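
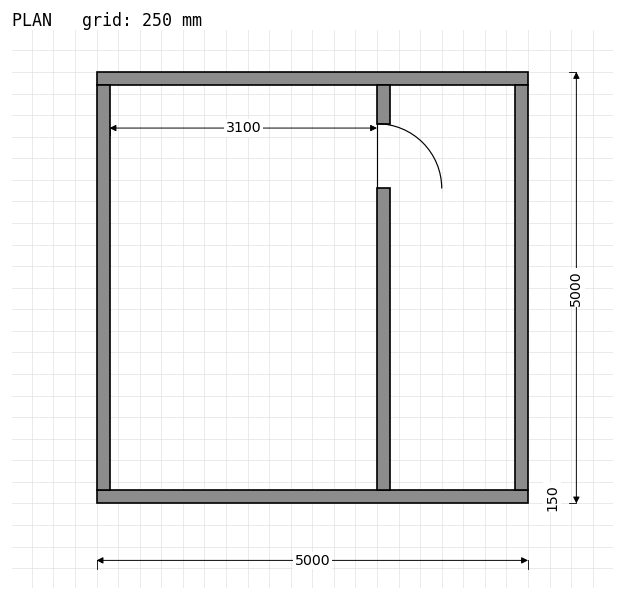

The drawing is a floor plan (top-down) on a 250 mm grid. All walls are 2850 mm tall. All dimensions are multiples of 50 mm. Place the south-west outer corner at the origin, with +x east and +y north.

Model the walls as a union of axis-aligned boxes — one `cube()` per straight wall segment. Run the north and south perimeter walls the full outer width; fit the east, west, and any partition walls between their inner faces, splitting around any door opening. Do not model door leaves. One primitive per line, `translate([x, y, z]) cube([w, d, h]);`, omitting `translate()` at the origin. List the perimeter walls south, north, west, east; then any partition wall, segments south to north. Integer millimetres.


cube([5000, 150, 2850]);
translate([0, 4850, 0]) cube([5000, 150, 2850]);
translate([0, 150, 0]) cube([150, 4700, 2850]);
translate([4850, 150, 0]) cube([150, 4700, 2850]);
translate([3250, 150, 0]) cube([150, 3500, 2850]);
translate([3250, 4400, 0]) cube([150, 450, 2850]);


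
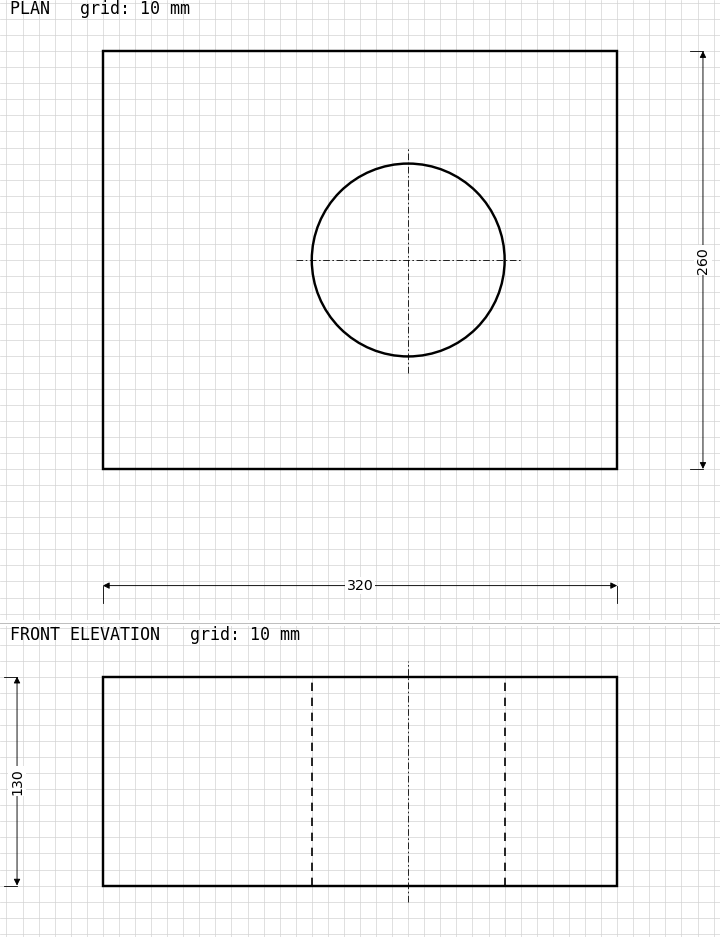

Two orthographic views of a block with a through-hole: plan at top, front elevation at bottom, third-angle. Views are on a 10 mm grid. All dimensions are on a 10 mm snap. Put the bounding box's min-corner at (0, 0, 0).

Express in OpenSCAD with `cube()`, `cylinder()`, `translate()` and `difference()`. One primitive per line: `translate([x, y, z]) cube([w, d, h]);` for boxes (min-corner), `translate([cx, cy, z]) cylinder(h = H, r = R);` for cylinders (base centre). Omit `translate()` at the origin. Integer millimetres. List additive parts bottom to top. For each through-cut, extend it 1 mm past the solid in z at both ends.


difference() {
  cube([320, 260, 130]);
  translate([190, 130, -1]) cylinder(h = 132, r = 60);
}


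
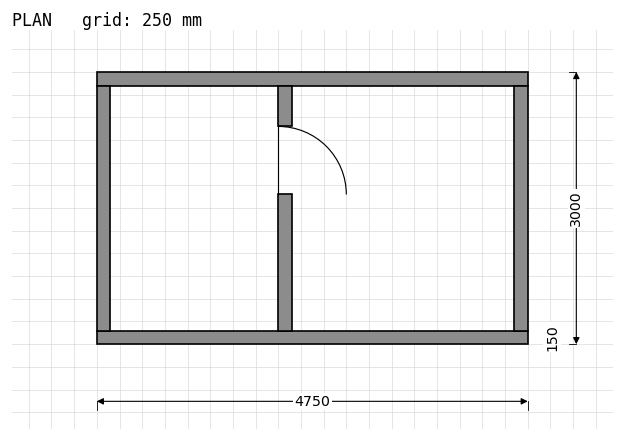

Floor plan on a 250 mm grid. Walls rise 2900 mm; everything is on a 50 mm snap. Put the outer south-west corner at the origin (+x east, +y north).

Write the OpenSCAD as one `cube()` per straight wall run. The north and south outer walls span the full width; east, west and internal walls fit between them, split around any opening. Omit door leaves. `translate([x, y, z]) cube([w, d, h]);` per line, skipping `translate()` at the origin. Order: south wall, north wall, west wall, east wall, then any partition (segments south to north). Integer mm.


cube([4750, 150, 2900]);
translate([0, 2850, 0]) cube([4750, 150, 2900]);
translate([0, 150, 0]) cube([150, 2700, 2900]);
translate([4600, 150, 0]) cube([150, 2700, 2900]);
translate([2000, 150, 0]) cube([150, 1500, 2900]);
translate([2000, 2400, 0]) cube([150, 450, 2900]);


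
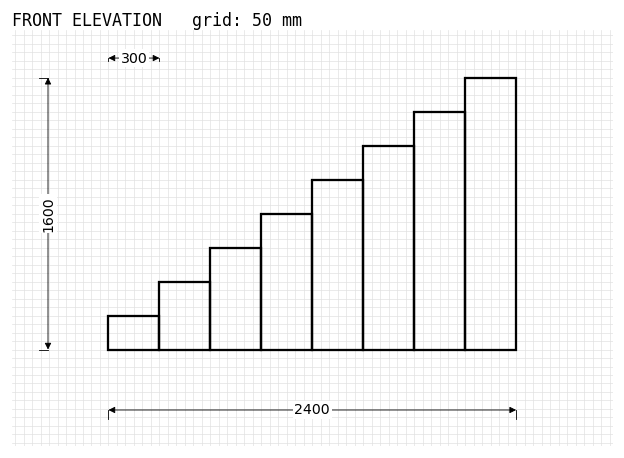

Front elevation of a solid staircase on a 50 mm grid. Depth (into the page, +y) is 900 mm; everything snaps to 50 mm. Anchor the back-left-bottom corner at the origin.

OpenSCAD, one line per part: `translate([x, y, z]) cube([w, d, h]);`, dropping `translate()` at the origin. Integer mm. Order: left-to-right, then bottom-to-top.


cube([300, 900, 200]);
translate([300, 0, 0]) cube([300, 900, 400]);
translate([600, 0, 0]) cube([300, 900, 600]);
translate([900, 0, 0]) cube([300, 900, 800]);
translate([1200, 0, 0]) cube([300, 900, 1000]);
translate([1500, 0, 0]) cube([300, 900, 1200]);
translate([1800, 0, 0]) cube([300, 900, 1400]);
translate([2100, 0, 0]) cube([300, 900, 1600]);


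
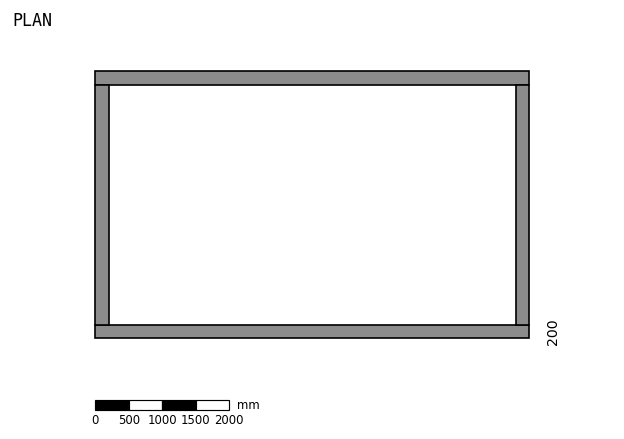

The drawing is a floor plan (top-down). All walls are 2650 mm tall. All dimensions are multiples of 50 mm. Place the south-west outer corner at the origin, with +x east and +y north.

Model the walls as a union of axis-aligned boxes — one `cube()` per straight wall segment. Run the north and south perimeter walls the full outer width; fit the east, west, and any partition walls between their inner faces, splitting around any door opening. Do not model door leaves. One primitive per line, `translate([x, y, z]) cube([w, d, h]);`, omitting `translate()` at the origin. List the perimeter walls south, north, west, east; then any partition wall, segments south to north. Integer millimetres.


cube([6500, 200, 2650]);
translate([0, 3800, 0]) cube([6500, 200, 2650]);
translate([0, 200, 0]) cube([200, 3600, 2650]);
translate([6300, 200, 0]) cube([200, 3600, 2650]);


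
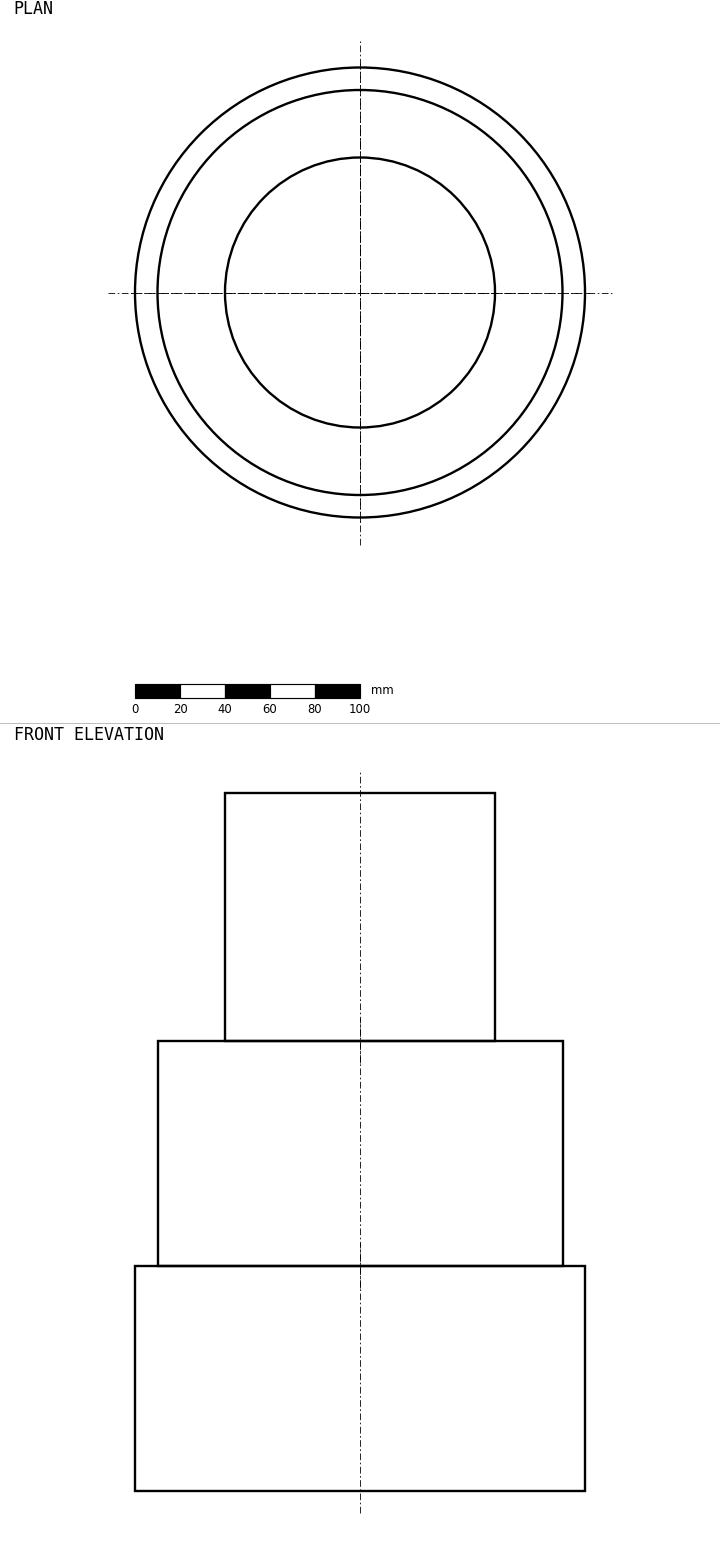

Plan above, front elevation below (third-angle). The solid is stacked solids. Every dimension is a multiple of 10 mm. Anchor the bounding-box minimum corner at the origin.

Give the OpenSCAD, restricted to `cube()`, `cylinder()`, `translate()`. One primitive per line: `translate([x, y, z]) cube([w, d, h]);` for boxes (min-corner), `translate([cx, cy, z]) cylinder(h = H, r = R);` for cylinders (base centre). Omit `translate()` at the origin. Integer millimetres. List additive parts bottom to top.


translate([100, 100, 0]) cylinder(h = 100, r = 100);
translate([100, 100, 100]) cylinder(h = 100, r = 90);
translate([100, 100, 200]) cylinder(h = 110, r = 60);


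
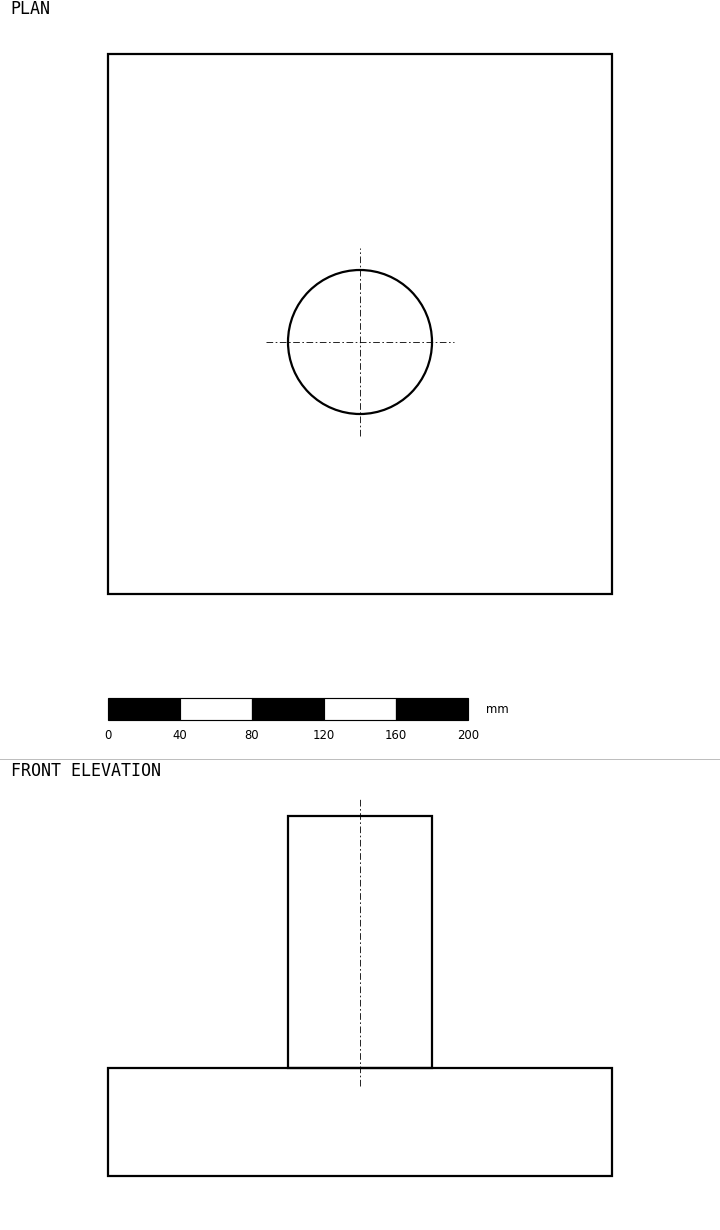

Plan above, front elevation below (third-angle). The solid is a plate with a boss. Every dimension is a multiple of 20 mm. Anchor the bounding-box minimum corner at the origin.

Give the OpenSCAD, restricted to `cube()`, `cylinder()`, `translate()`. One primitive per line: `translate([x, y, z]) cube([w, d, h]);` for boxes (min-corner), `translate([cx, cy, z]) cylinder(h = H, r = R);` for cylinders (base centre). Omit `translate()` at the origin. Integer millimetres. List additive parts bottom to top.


cube([280, 300, 60]);
translate([140, 140, 60]) cylinder(h = 140, r = 40);


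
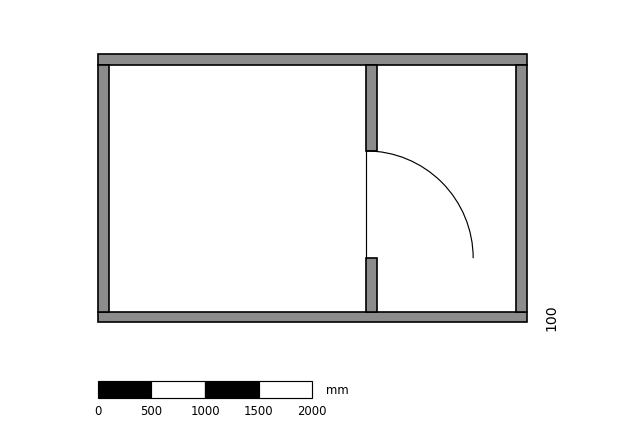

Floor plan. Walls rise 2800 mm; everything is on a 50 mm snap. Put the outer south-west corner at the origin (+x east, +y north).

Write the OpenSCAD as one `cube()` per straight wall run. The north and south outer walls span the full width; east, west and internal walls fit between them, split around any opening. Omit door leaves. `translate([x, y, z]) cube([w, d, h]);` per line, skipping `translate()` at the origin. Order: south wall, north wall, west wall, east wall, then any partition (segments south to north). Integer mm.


cube([4000, 100, 2800]);
translate([0, 2400, 0]) cube([4000, 100, 2800]);
translate([0, 100, 0]) cube([100, 2300, 2800]);
translate([3900, 100, 0]) cube([100, 2300, 2800]);
translate([2500, 100, 0]) cube([100, 500, 2800]);
translate([2500, 1600, 0]) cube([100, 800, 2800]);


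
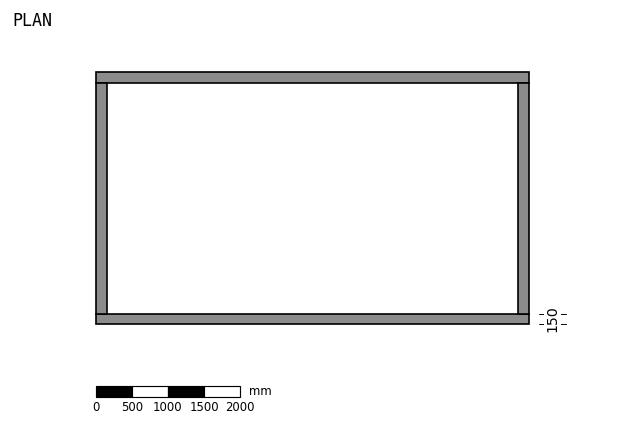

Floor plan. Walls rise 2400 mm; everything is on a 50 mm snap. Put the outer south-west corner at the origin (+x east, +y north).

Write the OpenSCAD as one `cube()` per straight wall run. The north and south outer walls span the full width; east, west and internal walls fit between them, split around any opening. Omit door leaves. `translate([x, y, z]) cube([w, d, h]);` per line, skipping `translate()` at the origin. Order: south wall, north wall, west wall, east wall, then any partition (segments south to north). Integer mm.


cube([6000, 150, 2400]);
translate([0, 3350, 0]) cube([6000, 150, 2400]);
translate([0, 150, 0]) cube([150, 3200, 2400]);
translate([5850, 150, 0]) cube([150, 3200, 2400]);


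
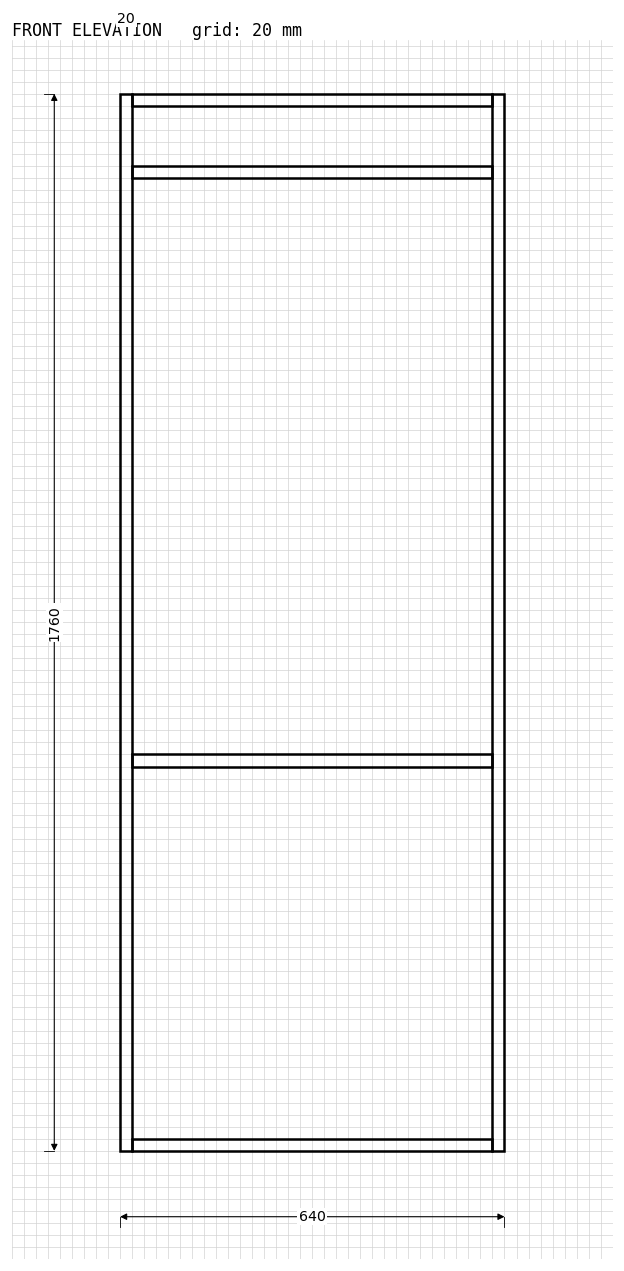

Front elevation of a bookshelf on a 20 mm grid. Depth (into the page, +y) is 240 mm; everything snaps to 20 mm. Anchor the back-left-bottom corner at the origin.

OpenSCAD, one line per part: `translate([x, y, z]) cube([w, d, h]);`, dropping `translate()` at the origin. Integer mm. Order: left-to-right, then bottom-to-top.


cube([20, 240, 1760]);
translate([20, 0, 0]) cube([600, 240, 20]);
translate([20, 0, 640]) cube([600, 240, 20]);
translate([20, 0, 1620]) cube([600, 240, 20]);
translate([20, 0, 1740]) cube([600, 240, 20]);
translate([620, 0, 0]) cube([20, 240, 1760]);


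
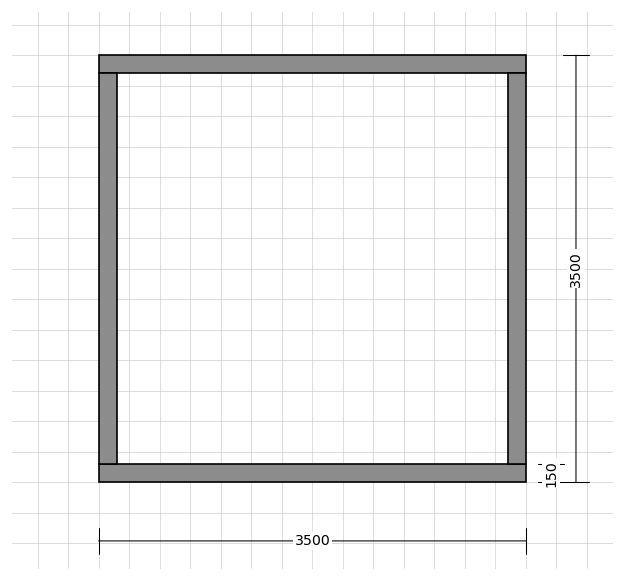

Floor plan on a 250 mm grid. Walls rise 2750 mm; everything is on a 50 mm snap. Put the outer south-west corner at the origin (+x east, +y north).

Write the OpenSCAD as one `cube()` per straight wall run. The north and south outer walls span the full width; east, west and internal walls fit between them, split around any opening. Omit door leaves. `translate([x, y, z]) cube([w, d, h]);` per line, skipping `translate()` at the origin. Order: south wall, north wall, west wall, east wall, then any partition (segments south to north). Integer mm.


cube([3500, 150, 2750]);
translate([0, 3350, 0]) cube([3500, 150, 2750]);
translate([0, 150, 0]) cube([150, 3200, 2750]);
translate([3350, 150, 0]) cube([150, 3200, 2750]);


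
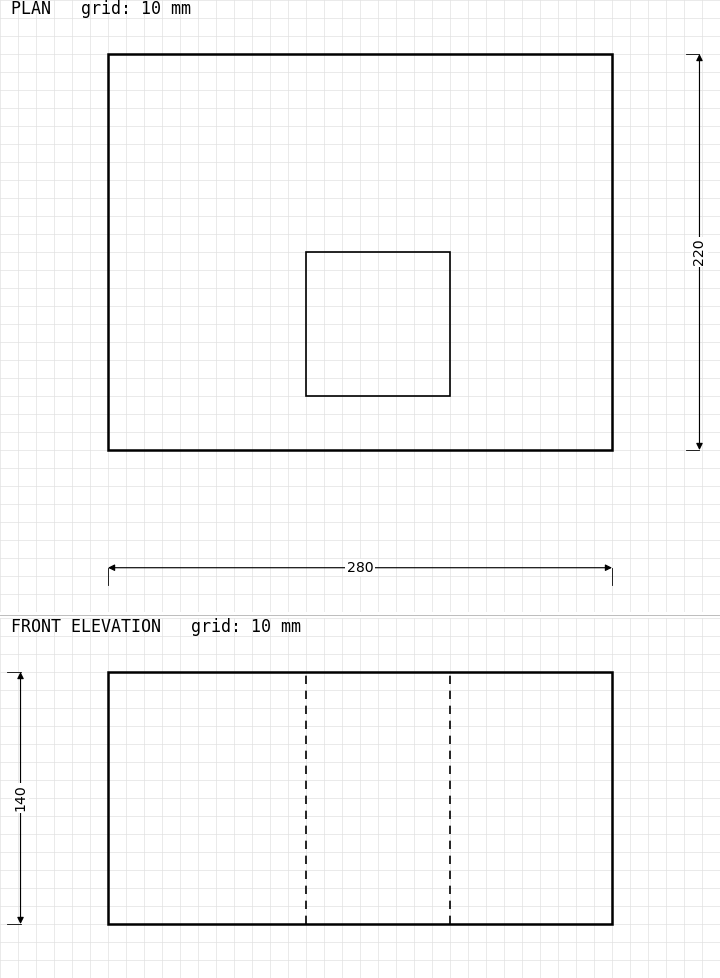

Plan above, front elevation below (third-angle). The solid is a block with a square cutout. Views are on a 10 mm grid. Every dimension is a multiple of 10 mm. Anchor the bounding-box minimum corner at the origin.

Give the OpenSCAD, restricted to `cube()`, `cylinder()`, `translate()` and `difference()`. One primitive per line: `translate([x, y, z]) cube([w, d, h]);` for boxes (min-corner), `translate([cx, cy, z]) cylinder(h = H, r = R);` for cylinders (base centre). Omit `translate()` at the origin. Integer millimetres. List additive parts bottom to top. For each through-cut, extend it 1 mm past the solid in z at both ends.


difference() {
  cube([280, 220, 140]);
  translate([110, 30, -1]) cube([80, 80, 142]);
}


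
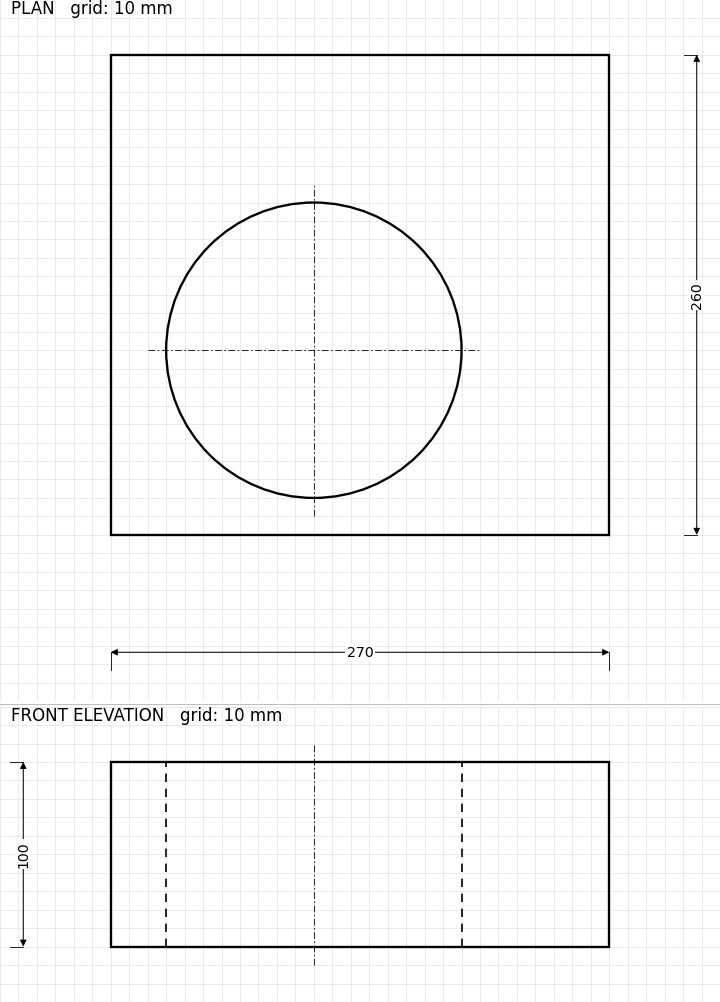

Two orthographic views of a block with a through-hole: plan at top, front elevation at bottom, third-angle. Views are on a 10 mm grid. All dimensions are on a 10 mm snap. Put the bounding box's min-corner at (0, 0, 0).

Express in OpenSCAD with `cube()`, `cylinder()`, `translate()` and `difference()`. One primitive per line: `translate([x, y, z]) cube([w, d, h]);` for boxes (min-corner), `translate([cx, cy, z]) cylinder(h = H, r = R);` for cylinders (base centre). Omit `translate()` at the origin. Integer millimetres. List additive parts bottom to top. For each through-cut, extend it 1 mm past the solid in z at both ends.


difference() {
  cube([270, 260, 100]);
  translate([110, 100, -1]) cylinder(h = 102, r = 80);
}


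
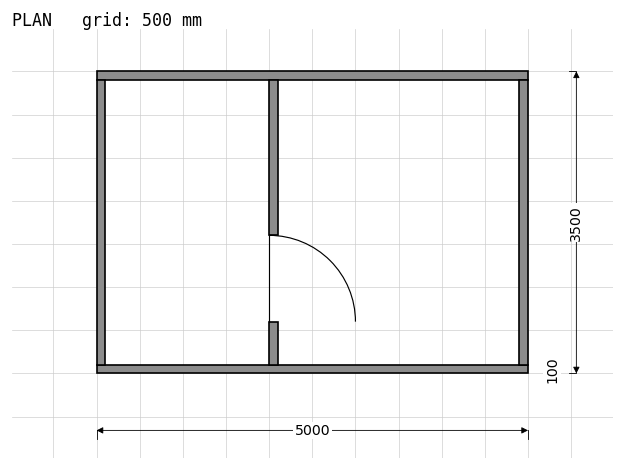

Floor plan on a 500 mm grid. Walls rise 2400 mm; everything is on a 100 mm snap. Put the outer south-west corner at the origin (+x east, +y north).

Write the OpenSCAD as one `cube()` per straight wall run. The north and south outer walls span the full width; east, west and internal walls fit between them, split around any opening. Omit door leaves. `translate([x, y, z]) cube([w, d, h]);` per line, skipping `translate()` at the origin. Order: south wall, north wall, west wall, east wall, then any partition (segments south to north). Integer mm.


cube([5000, 100, 2400]);
translate([0, 3400, 0]) cube([5000, 100, 2400]);
translate([0, 100, 0]) cube([100, 3300, 2400]);
translate([4900, 100, 0]) cube([100, 3300, 2400]);
translate([2000, 100, 0]) cube([100, 500, 2400]);
translate([2000, 1600, 0]) cube([100, 1800, 2400]);


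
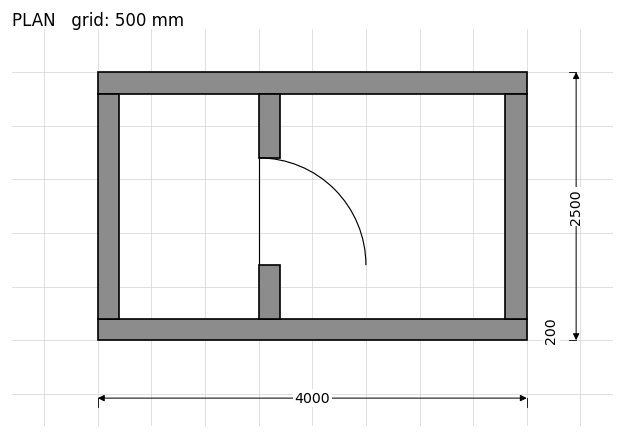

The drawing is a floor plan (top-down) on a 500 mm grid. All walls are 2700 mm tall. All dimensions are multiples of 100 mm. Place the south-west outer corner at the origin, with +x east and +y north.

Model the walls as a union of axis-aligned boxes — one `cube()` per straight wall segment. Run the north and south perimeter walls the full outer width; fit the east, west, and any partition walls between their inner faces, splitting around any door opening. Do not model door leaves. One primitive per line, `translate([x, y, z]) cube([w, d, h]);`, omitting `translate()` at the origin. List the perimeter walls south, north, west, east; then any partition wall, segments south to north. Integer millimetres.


cube([4000, 200, 2700]);
translate([0, 2300, 0]) cube([4000, 200, 2700]);
translate([0, 200, 0]) cube([200, 2100, 2700]);
translate([3800, 200, 0]) cube([200, 2100, 2700]);
translate([1500, 200, 0]) cube([200, 500, 2700]);
translate([1500, 1700, 0]) cube([200, 600, 2700]);


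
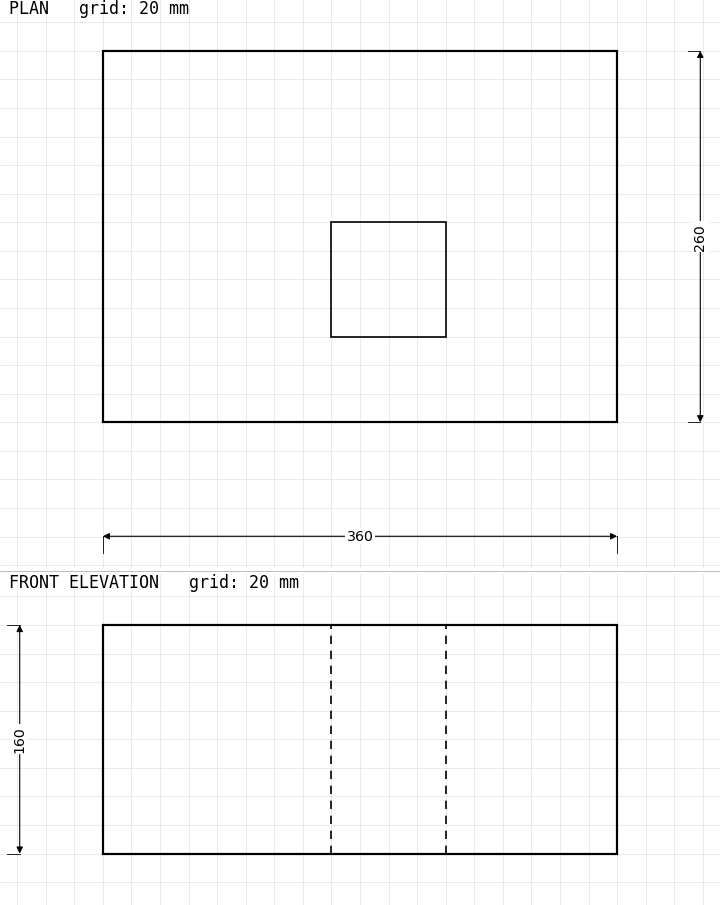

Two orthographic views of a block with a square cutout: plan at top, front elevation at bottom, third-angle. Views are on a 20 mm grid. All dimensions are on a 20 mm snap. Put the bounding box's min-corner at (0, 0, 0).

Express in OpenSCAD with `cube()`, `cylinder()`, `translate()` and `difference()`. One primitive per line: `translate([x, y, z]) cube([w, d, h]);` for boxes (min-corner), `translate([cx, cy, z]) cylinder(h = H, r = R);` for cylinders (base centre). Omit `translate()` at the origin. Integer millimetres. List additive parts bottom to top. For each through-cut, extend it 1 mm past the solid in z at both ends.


difference() {
  cube([360, 260, 160]);
  translate([160, 60, -1]) cube([80, 80, 162]);
}


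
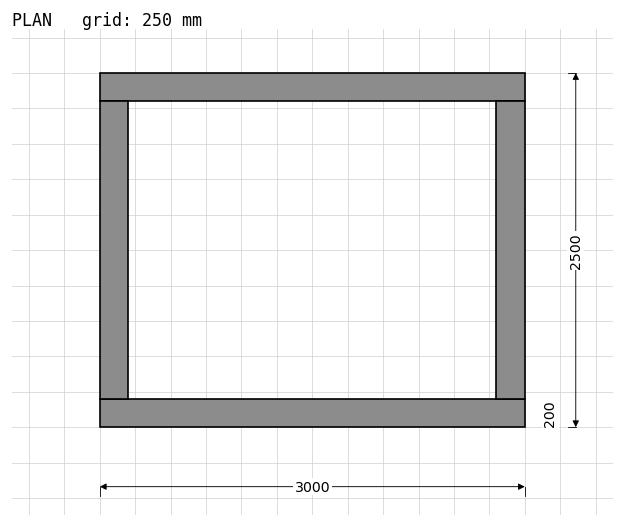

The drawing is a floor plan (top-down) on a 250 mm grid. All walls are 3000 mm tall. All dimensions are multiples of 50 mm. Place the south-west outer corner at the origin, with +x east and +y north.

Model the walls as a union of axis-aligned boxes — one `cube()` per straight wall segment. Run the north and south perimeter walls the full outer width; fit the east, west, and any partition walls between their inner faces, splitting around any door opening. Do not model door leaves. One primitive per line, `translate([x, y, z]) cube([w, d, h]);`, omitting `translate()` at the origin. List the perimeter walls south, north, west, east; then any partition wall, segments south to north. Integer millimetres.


cube([3000, 200, 3000]);
translate([0, 2300, 0]) cube([3000, 200, 3000]);
translate([0, 200, 0]) cube([200, 2100, 3000]);
translate([2800, 200, 0]) cube([200, 2100, 3000]);


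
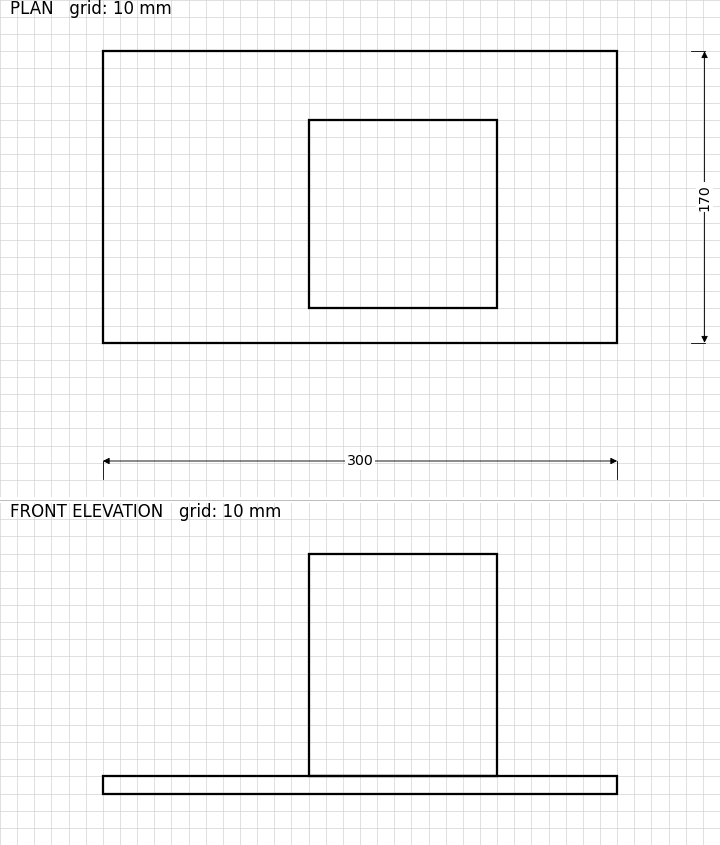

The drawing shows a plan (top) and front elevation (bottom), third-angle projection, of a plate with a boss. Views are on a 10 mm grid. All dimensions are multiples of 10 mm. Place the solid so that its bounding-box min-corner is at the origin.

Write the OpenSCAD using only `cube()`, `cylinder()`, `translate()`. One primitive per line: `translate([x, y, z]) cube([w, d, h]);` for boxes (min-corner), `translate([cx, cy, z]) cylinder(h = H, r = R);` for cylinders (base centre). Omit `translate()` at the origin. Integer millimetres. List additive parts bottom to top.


cube([300, 170, 10]);
translate([120, 20, 10]) cube([110, 110, 130]);


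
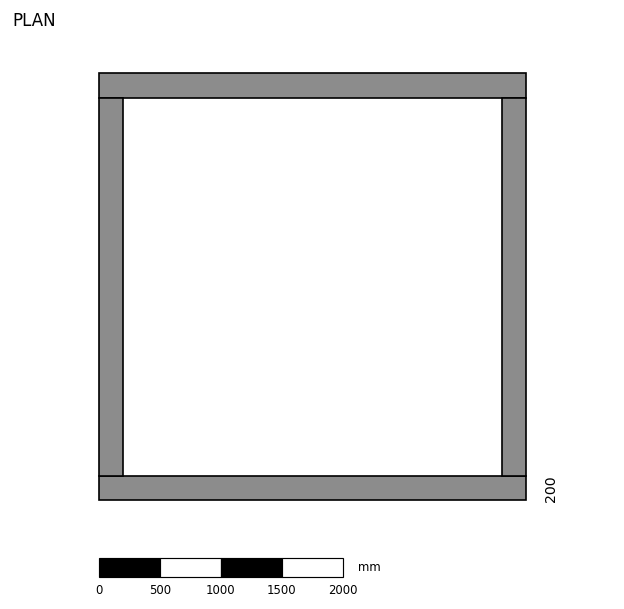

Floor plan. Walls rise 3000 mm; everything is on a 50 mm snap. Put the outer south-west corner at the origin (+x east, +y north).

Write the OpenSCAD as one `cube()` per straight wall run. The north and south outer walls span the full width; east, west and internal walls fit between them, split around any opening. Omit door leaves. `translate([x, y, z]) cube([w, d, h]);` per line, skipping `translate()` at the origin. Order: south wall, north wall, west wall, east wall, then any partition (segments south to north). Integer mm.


cube([3500, 200, 3000]);
translate([0, 3300, 0]) cube([3500, 200, 3000]);
translate([0, 200, 0]) cube([200, 3100, 3000]);
translate([3300, 200, 0]) cube([200, 3100, 3000]);


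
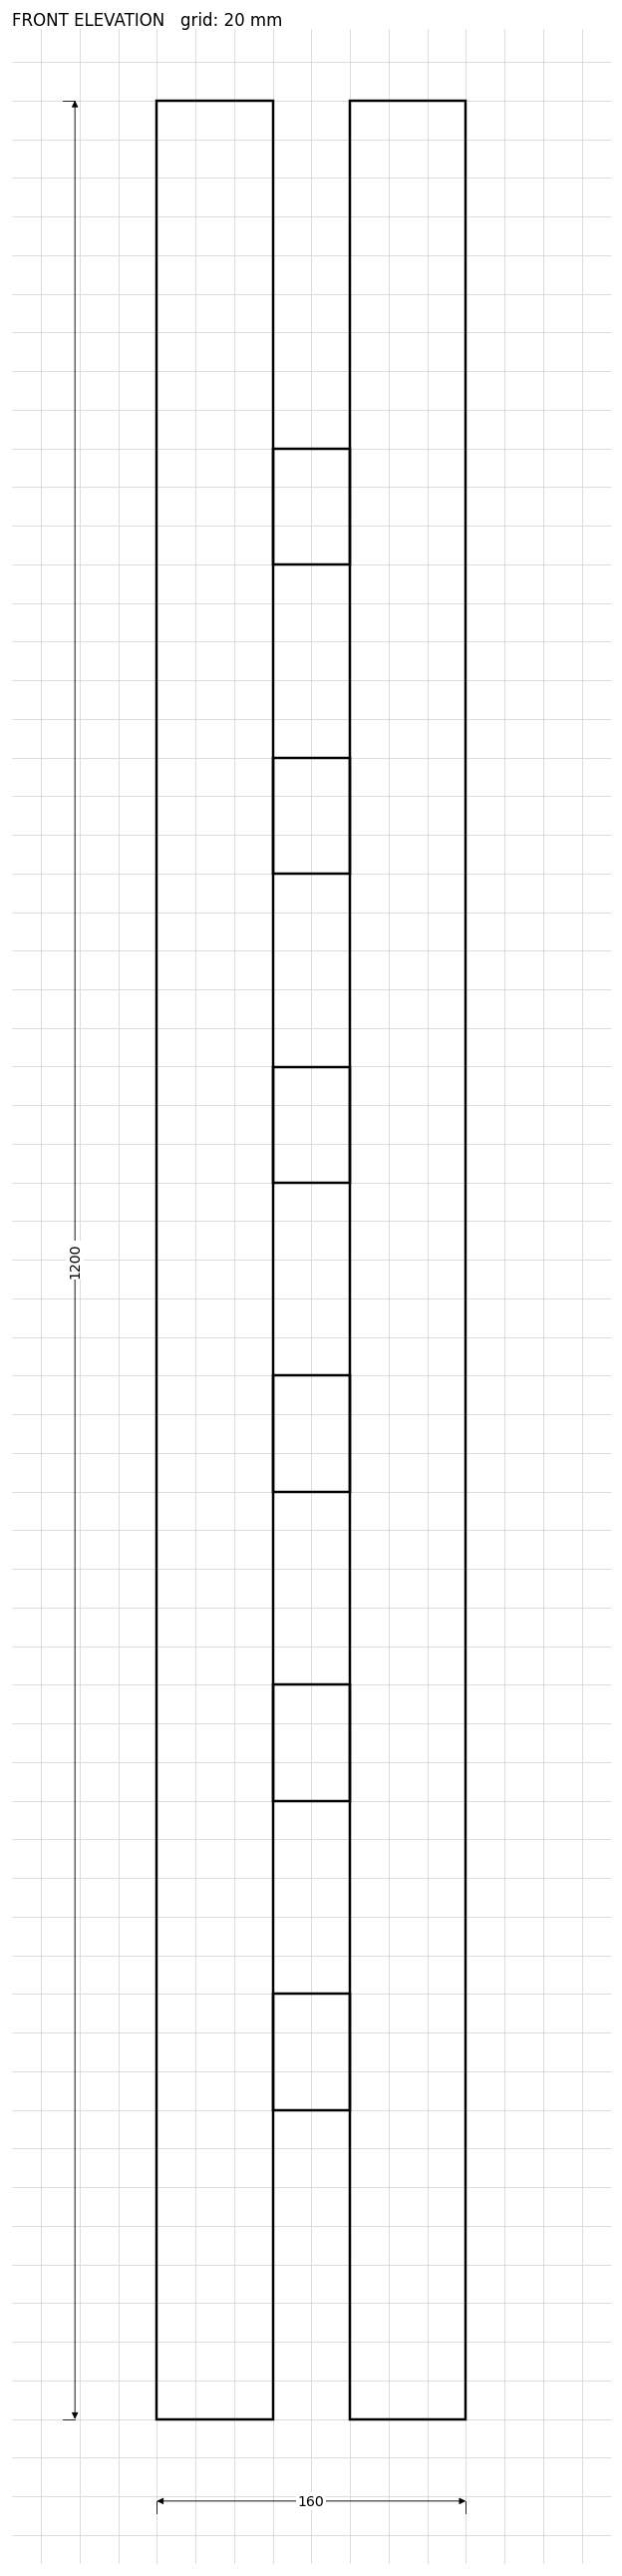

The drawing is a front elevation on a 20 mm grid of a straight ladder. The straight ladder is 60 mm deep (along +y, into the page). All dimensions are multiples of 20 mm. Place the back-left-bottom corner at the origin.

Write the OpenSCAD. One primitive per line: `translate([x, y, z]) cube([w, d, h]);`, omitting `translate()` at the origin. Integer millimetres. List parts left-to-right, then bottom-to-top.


cube([60, 60, 1200]);
translate([60, 0, 160]) cube([40, 60, 60]);
translate([60, 0, 320]) cube([40, 60, 60]);
translate([60, 0, 480]) cube([40, 60, 60]);
translate([60, 0, 640]) cube([40, 60, 60]);
translate([60, 0, 800]) cube([40, 60, 60]);
translate([60, 0, 960]) cube([40, 60, 60]);
translate([100, 0, 0]) cube([60, 60, 1200]);


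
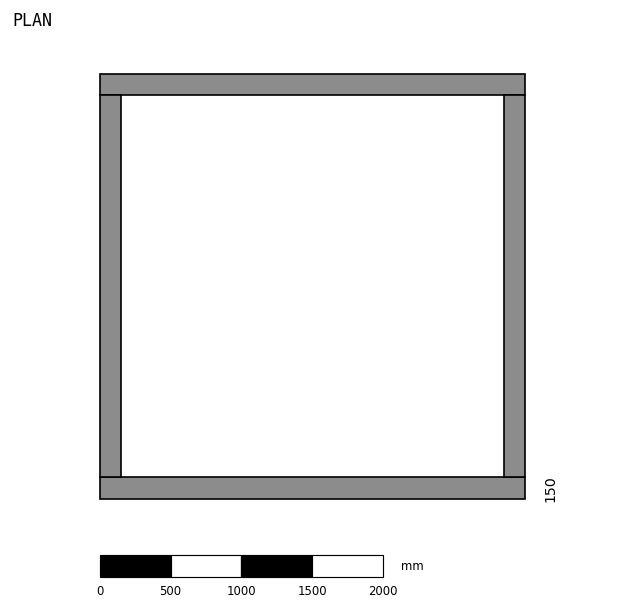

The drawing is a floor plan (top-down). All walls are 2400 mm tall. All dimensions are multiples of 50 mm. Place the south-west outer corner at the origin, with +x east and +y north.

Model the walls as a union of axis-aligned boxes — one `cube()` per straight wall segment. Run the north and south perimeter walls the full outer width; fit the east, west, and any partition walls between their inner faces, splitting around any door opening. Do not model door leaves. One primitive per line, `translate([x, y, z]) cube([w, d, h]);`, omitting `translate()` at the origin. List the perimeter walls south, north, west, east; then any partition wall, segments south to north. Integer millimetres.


cube([3000, 150, 2400]);
translate([0, 2850, 0]) cube([3000, 150, 2400]);
translate([0, 150, 0]) cube([150, 2700, 2400]);
translate([2850, 150, 0]) cube([150, 2700, 2400]);


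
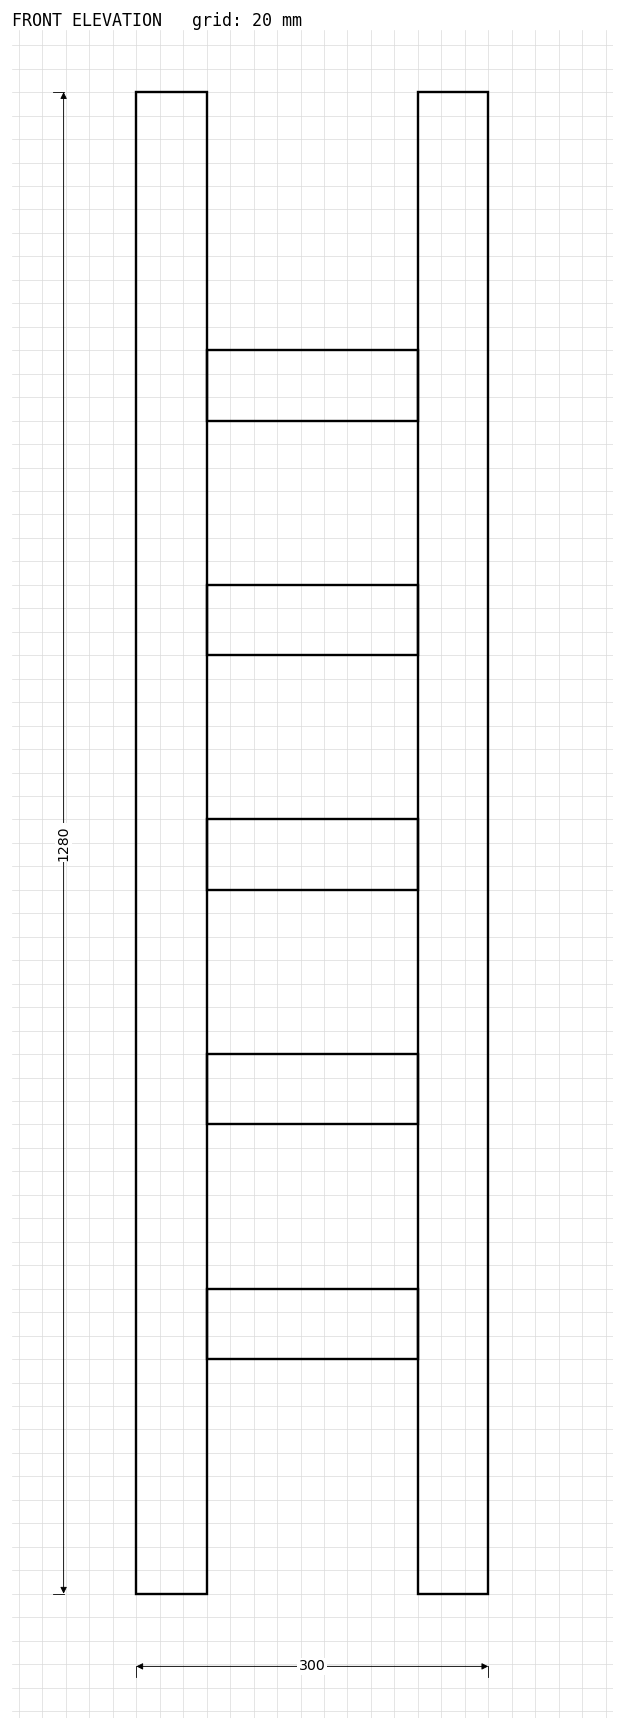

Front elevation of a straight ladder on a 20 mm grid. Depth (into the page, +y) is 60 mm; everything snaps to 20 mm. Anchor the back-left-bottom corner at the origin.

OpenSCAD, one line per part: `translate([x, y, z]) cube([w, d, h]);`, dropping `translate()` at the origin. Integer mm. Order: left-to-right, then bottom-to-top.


cube([60, 60, 1280]);
translate([60, 0, 200]) cube([180, 60, 60]);
translate([60, 0, 400]) cube([180, 60, 60]);
translate([60, 0, 600]) cube([180, 60, 60]);
translate([60, 0, 800]) cube([180, 60, 60]);
translate([60, 0, 1000]) cube([180, 60, 60]);
translate([240, 0, 0]) cube([60, 60, 1280]);


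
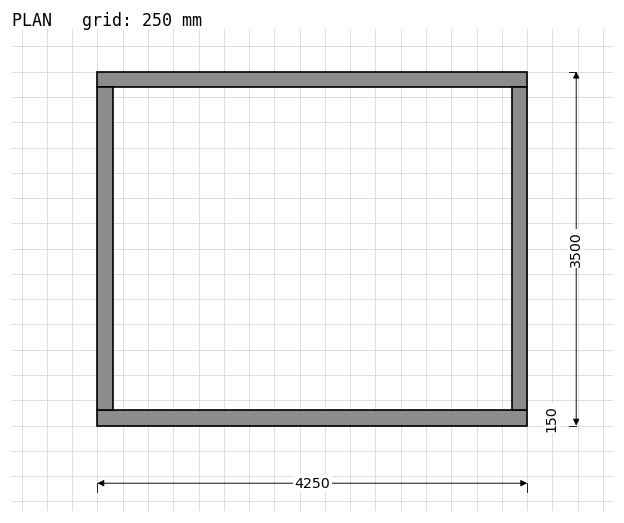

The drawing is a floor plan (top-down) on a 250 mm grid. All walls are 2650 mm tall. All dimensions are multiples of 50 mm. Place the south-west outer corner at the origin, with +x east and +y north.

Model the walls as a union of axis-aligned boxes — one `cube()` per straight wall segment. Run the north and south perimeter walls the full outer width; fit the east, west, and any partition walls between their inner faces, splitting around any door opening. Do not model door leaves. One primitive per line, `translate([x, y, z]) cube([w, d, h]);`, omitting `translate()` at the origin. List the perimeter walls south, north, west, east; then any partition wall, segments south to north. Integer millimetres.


cube([4250, 150, 2650]);
translate([0, 3350, 0]) cube([4250, 150, 2650]);
translate([0, 150, 0]) cube([150, 3200, 2650]);
translate([4100, 150, 0]) cube([150, 3200, 2650]);


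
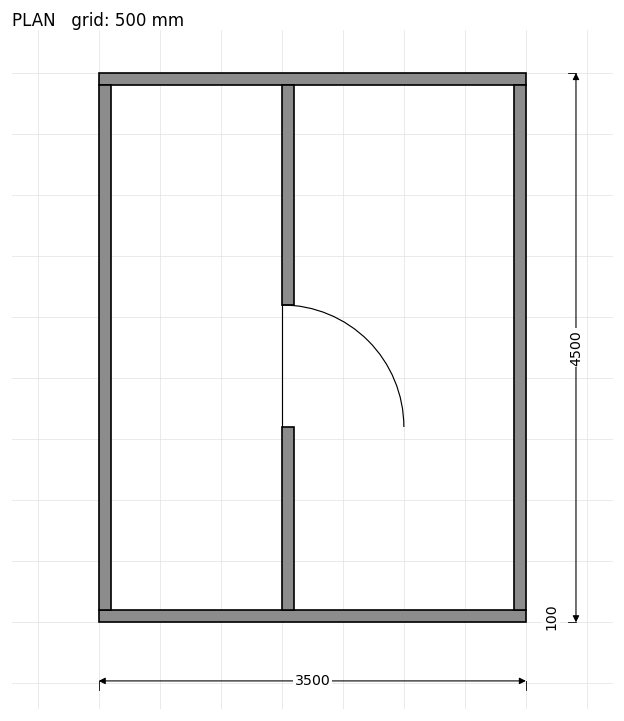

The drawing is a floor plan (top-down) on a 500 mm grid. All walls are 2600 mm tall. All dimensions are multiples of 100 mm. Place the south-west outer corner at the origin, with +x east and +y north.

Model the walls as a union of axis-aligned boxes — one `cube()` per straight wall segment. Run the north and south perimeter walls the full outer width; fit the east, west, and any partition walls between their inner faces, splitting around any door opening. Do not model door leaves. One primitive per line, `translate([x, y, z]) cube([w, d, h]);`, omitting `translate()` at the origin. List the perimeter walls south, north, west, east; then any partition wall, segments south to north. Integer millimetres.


cube([3500, 100, 2600]);
translate([0, 4400, 0]) cube([3500, 100, 2600]);
translate([0, 100, 0]) cube([100, 4300, 2600]);
translate([3400, 100, 0]) cube([100, 4300, 2600]);
translate([1500, 100, 0]) cube([100, 1500, 2600]);
translate([1500, 2600, 0]) cube([100, 1800, 2600]);


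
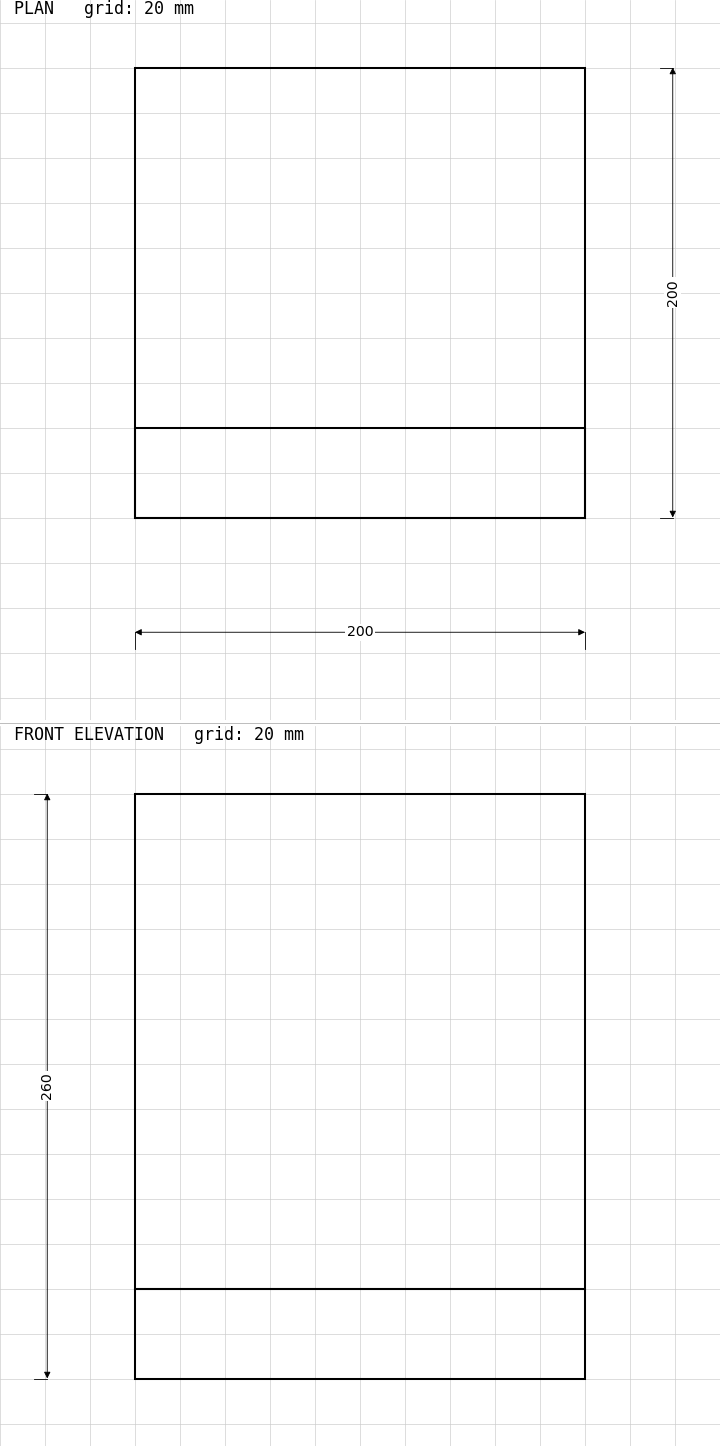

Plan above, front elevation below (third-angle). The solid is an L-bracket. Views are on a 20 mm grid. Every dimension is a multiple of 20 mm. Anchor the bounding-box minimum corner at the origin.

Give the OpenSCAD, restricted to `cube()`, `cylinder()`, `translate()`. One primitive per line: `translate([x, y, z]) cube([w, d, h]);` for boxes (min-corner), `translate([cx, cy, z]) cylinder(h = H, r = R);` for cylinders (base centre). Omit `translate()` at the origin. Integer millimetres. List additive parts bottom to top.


cube([200, 200, 40]);
translate([0, 0, 40]) cube([200, 40, 220]);


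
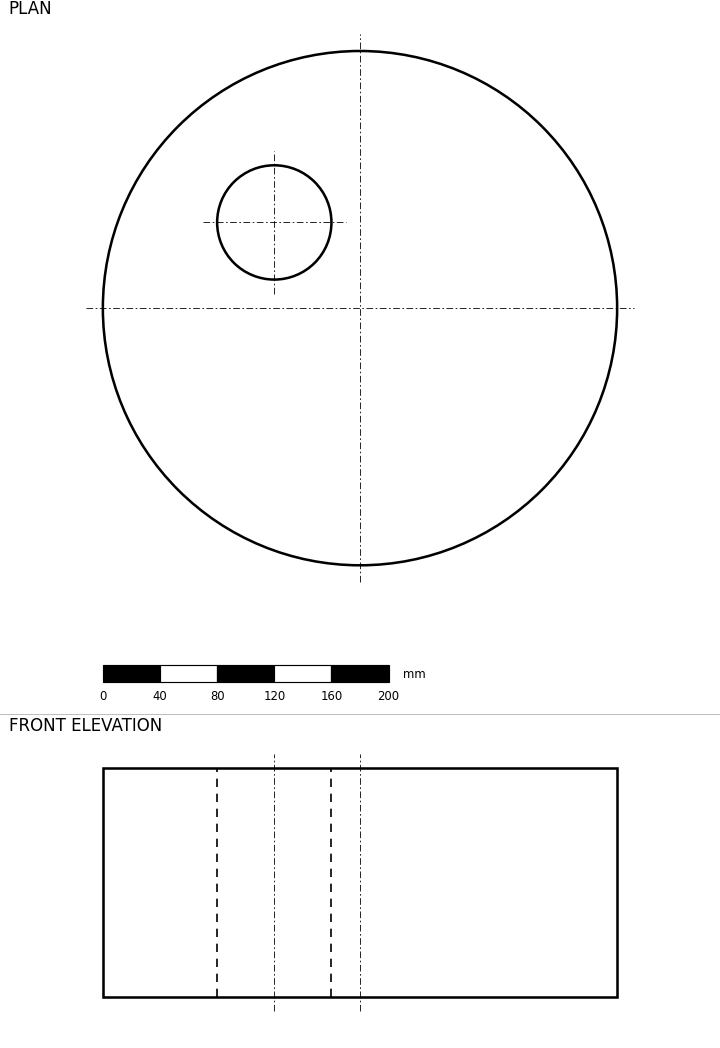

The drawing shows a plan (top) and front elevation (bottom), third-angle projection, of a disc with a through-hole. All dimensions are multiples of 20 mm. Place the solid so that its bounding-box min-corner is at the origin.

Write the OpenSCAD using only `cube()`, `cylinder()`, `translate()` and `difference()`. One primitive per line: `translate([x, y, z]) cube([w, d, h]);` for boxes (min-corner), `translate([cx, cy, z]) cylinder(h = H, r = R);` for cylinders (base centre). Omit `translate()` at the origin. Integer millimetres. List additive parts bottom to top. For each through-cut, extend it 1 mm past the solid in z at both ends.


difference() {
  translate([180, 180, 0]) cylinder(h = 160, r = 180);
  translate([120, 240, -1]) cylinder(h = 162, r = 40);
}


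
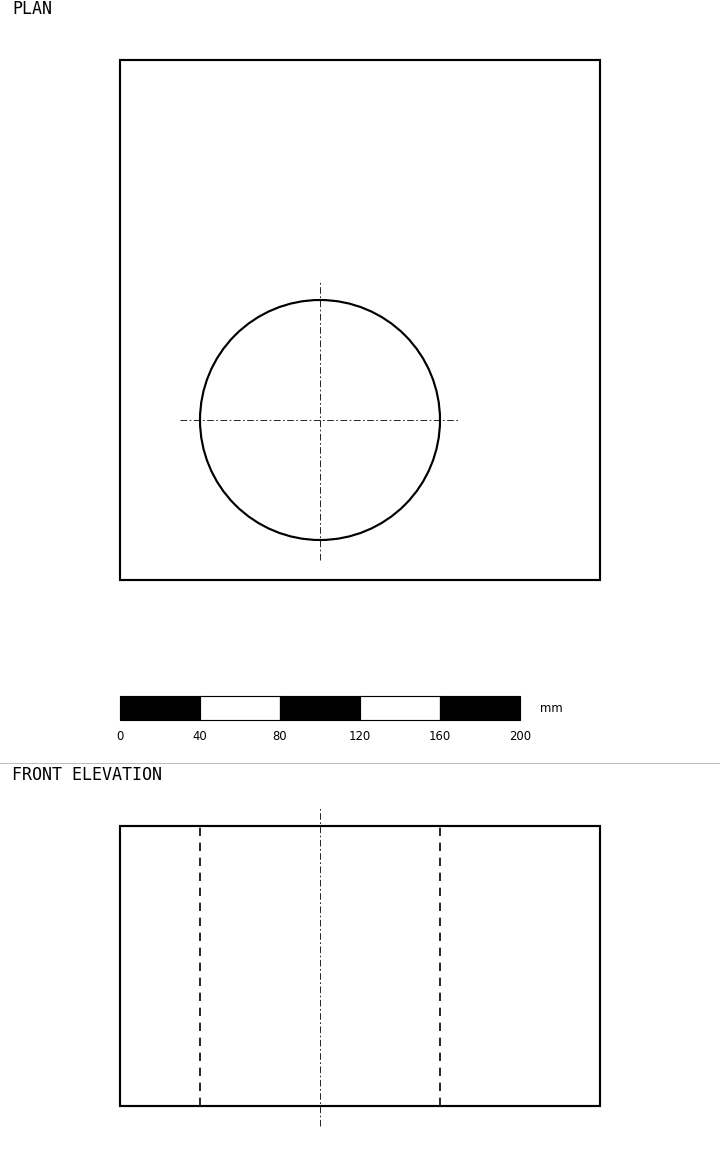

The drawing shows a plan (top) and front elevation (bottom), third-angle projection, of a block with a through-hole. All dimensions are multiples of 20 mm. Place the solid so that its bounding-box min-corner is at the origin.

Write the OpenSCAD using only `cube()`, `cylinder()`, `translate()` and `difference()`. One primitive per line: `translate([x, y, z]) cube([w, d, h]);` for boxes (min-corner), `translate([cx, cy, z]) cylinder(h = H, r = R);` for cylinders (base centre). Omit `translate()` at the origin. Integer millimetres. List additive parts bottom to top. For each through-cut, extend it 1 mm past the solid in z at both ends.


difference() {
  cube([240, 260, 140]);
  translate([100, 80, -1]) cylinder(h = 142, r = 60);
}


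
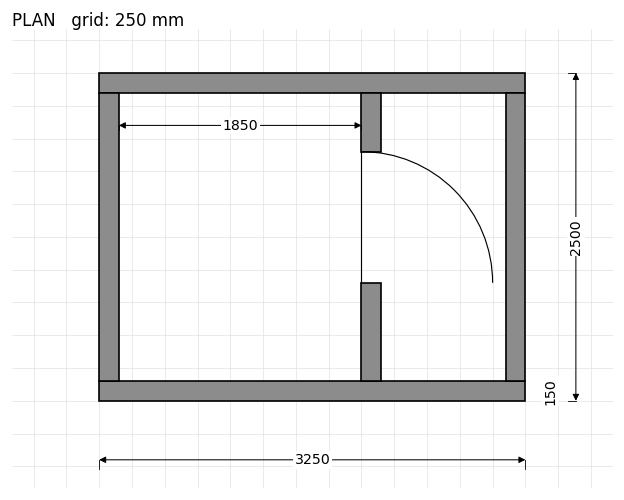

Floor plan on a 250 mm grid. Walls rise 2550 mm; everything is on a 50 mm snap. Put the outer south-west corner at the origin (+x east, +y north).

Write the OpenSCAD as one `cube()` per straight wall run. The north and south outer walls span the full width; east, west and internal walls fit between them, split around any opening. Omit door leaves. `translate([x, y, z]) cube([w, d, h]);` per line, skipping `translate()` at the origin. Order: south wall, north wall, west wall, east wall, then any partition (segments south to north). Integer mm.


cube([3250, 150, 2550]);
translate([0, 2350, 0]) cube([3250, 150, 2550]);
translate([0, 150, 0]) cube([150, 2200, 2550]);
translate([3100, 150, 0]) cube([150, 2200, 2550]);
translate([2000, 150, 0]) cube([150, 750, 2550]);
translate([2000, 1900, 0]) cube([150, 450, 2550]);


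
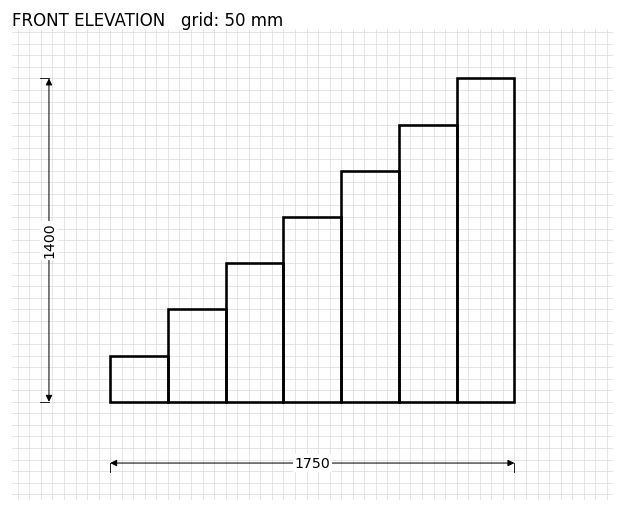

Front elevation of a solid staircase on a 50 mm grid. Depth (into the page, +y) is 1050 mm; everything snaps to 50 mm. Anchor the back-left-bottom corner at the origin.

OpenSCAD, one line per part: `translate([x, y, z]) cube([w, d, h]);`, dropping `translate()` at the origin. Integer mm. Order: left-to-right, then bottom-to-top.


cube([250, 1050, 200]);
translate([250, 0, 0]) cube([250, 1050, 400]);
translate([500, 0, 0]) cube([250, 1050, 600]);
translate([750, 0, 0]) cube([250, 1050, 800]);
translate([1000, 0, 0]) cube([250, 1050, 1000]);
translate([1250, 0, 0]) cube([250, 1050, 1200]);
translate([1500, 0, 0]) cube([250, 1050, 1400]);


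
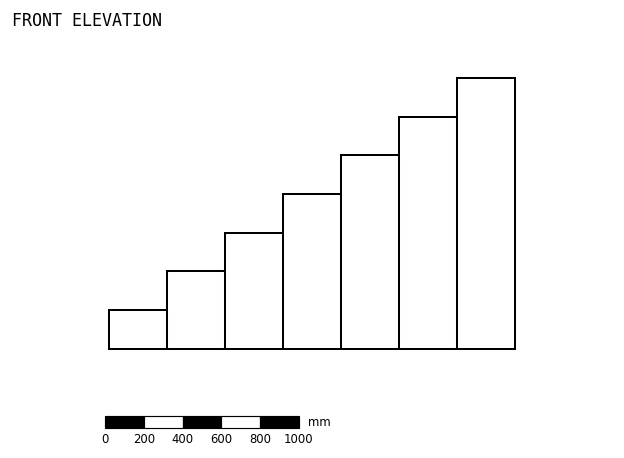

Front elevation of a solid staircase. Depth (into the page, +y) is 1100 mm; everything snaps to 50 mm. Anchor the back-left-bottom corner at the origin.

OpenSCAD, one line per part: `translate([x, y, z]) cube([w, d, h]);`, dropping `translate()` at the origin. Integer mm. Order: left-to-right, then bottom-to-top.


cube([300, 1100, 200]);
translate([300, 0, 0]) cube([300, 1100, 400]);
translate([600, 0, 0]) cube([300, 1100, 600]);
translate([900, 0, 0]) cube([300, 1100, 800]);
translate([1200, 0, 0]) cube([300, 1100, 1000]);
translate([1500, 0, 0]) cube([300, 1100, 1200]);
translate([1800, 0, 0]) cube([300, 1100, 1400]);


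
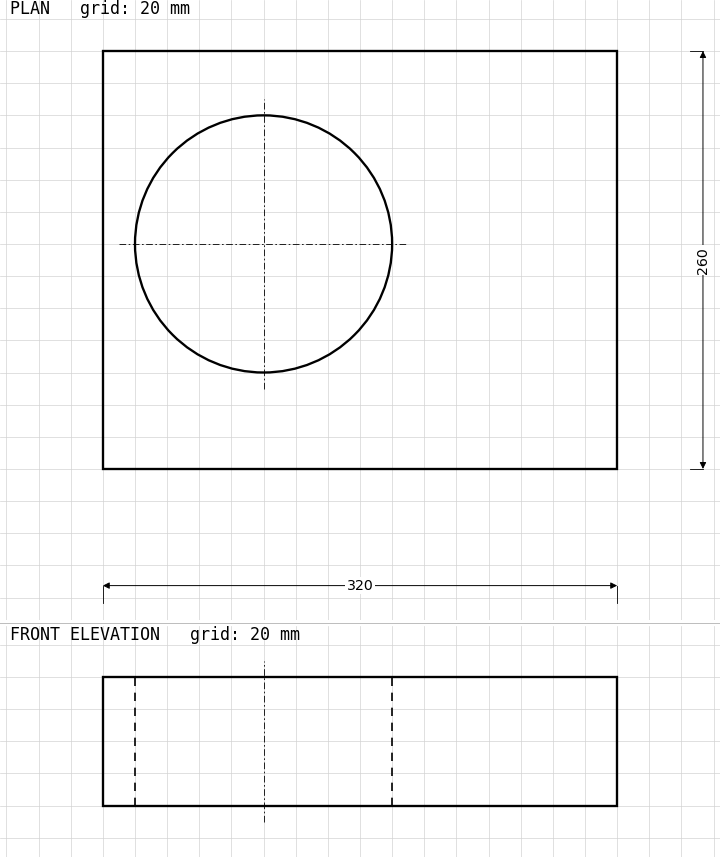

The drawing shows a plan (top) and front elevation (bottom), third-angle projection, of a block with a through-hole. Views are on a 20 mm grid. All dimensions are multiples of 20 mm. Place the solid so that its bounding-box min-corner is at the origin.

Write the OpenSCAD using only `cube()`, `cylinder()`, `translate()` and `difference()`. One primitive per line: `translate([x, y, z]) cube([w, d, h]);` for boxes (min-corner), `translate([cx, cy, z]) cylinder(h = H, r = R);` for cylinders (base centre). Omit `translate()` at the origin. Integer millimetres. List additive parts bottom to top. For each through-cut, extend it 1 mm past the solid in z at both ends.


difference() {
  cube([320, 260, 80]);
  translate([100, 140, -1]) cylinder(h = 82, r = 80);
}


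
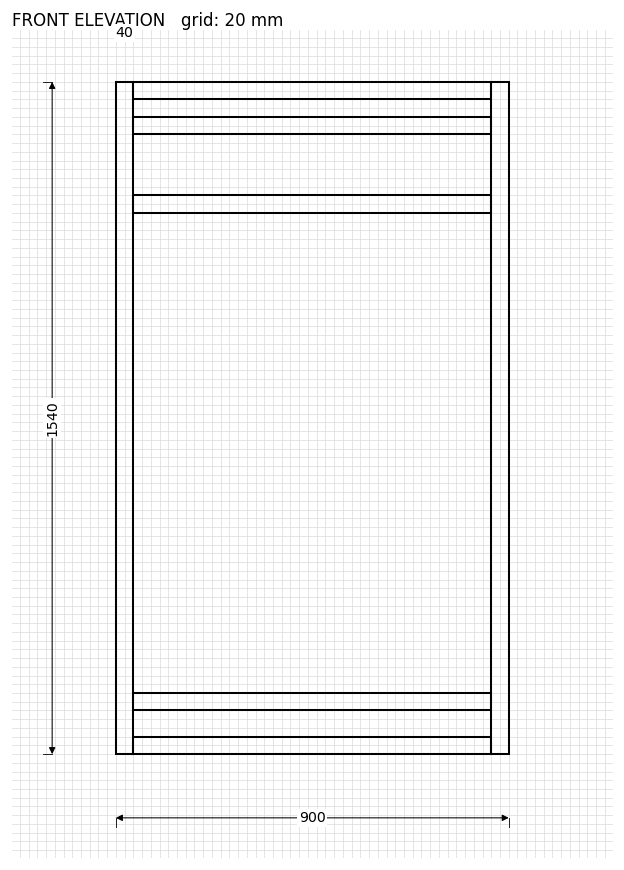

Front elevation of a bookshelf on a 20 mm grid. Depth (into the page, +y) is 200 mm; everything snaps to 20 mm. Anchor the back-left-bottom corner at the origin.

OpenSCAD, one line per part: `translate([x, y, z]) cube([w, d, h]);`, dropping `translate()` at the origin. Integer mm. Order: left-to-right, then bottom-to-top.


cube([40, 200, 1540]);
translate([40, 0, 0]) cube([820, 200, 40]);
translate([40, 0, 100]) cube([820, 200, 40]);
translate([40, 0, 1240]) cube([820, 200, 40]);
translate([40, 0, 1420]) cube([820, 200, 40]);
translate([40, 0, 1500]) cube([820, 200, 40]);
translate([860, 0, 0]) cube([40, 200, 1540]);


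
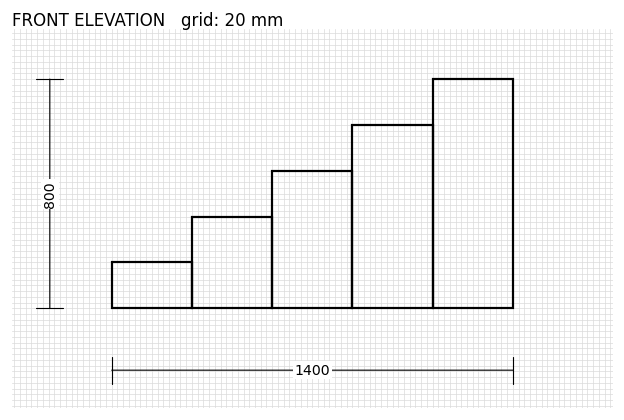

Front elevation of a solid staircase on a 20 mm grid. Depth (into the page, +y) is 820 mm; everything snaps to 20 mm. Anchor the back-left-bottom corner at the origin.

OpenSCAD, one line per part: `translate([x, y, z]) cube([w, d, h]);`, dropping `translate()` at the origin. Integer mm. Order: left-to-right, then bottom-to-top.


cube([280, 820, 160]);
translate([280, 0, 0]) cube([280, 820, 320]);
translate([560, 0, 0]) cube([280, 820, 480]);
translate([840, 0, 0]) cube([280, 820, 640]);
translate([1120, 0, 0]) cube([280, 820, 800]);


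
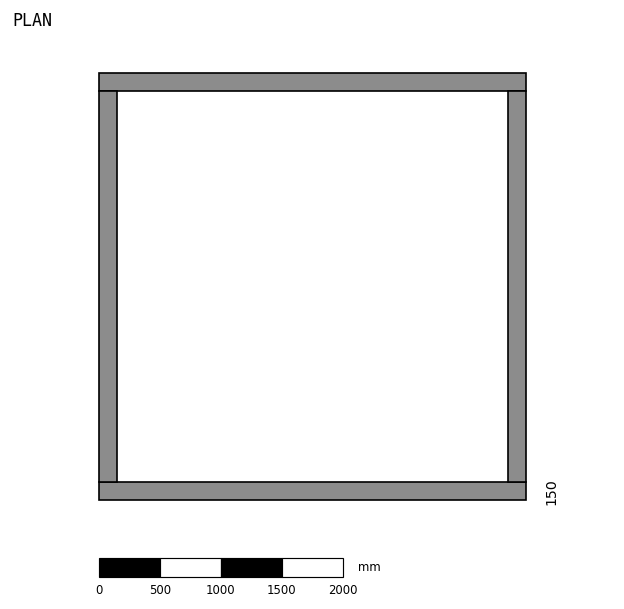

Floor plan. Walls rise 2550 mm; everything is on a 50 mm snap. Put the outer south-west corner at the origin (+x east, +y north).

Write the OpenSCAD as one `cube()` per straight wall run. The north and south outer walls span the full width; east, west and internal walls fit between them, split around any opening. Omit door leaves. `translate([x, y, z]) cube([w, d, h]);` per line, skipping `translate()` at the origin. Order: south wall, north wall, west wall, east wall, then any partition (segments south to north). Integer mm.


cube([3500, 150, 2550]);
translate([0, 3350, 0]) cube([3500, 150, 2550]);
translate([0, 150, 0]) cube([150, 3200, 2550]);
translate([3350, 150, 0]) cube([150, 3200, 2550]);


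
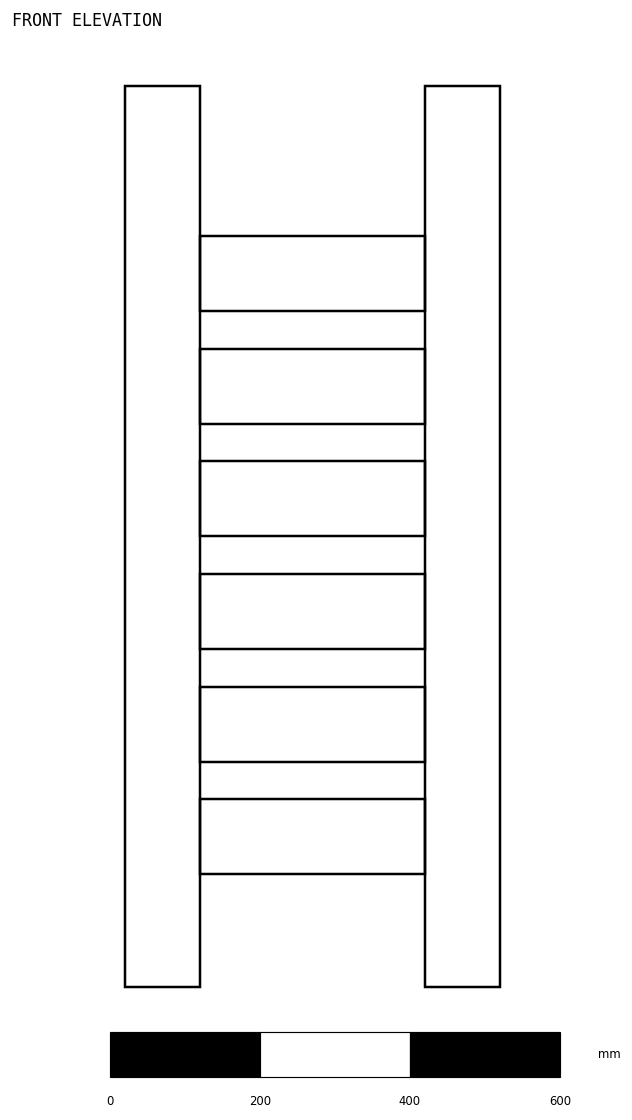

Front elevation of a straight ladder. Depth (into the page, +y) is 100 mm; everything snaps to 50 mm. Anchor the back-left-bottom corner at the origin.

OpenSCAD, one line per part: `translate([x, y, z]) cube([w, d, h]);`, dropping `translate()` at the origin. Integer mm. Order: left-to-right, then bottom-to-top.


cube([100, 100, 1200]);
translate([100, 0, 150]) cube([300, 100, 100]);
translate([100, 0, 300]) cube([300, 100, 100]);
translate([100, 0, 450]) cube([300, 100, 100]);
translate([100, 0, 600]) cube([300, 100, 100]);
translate([100, 0, 750]) cube([300, 100, 100]);
translate([100, 0, 900]) cube([300, 100, 100]);
translate([400, 0, 0]) cube([100, 100, 1200]);


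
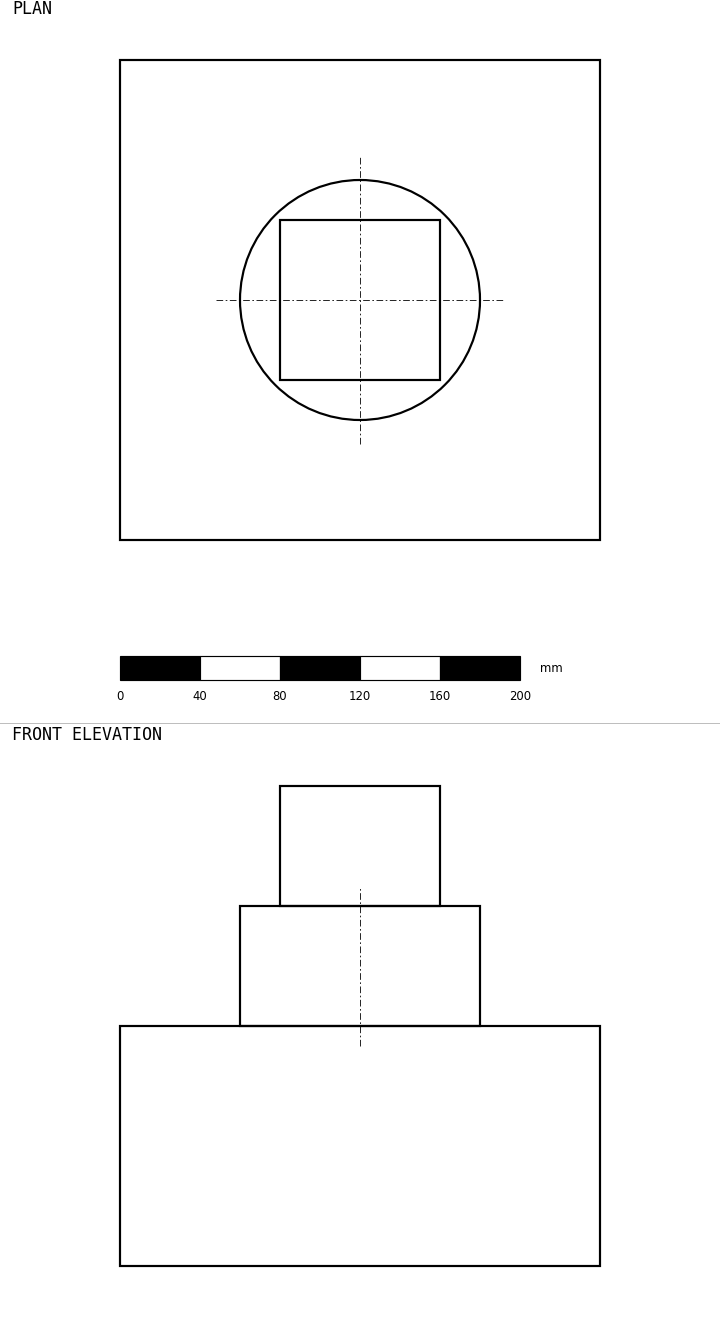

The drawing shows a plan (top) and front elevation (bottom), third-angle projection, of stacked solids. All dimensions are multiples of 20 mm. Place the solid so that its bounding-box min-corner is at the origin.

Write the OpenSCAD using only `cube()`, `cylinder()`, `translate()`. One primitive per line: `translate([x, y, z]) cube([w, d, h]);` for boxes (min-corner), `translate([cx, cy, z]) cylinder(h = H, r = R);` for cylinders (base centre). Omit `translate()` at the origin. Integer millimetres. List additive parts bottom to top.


cube([240, 240, 120]);
translate([120, 120, 120]) cylinder(h = 60, r = 60);
translate([80, 80, 180]) cube([80, 80, 60]);


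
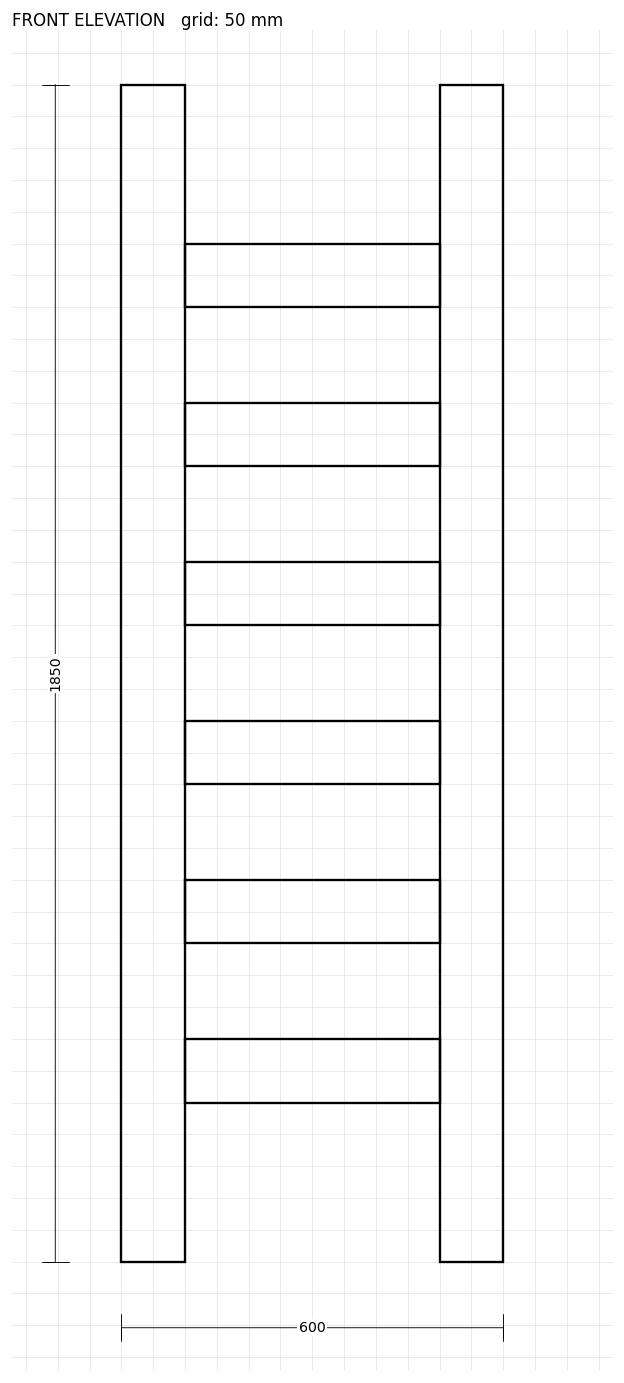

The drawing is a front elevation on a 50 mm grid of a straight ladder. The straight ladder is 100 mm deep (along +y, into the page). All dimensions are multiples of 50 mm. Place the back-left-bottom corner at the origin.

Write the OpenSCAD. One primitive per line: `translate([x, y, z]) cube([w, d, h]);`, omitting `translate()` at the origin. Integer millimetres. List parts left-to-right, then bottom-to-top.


cube([100, 100, 1850]);
translate([100, 0, 250]) cube([400, 100, 100]);
translate([100, 0, 500]) cube([400, 100, 100]);
translate([100, 0, 750]) cube([400, 100, 100]);
translate([100, 0, 1000]) cube([400, 100, 100]);
translate([100, 0, 1250]) cube([400, 100, 100]);
translate([100, 0, 1500]) cube([400, 100, 100]);
translate([500, 0, 0]) cube([100, 100, 1850]);
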